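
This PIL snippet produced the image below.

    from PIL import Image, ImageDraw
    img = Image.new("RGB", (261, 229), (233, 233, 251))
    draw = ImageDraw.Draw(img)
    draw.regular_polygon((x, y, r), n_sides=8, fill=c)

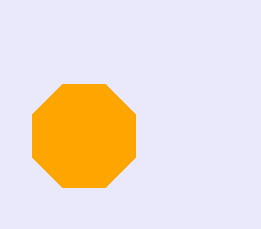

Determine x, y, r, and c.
x = 84; y = 136; r = 56; c = 'orange'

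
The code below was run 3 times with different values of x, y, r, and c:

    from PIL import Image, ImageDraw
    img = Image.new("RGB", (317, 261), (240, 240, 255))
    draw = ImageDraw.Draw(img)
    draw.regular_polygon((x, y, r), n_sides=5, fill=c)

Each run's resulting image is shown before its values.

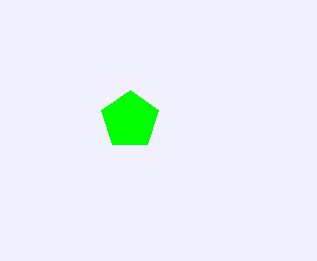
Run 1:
x = 130; y = 120; r = 30; c = 'lime'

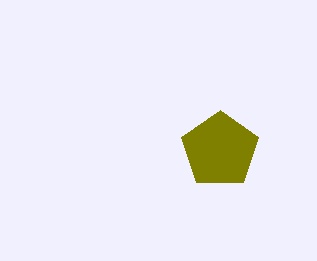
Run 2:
x = 220
y = 150
r = 40
c = 'olive'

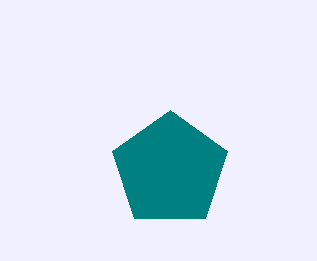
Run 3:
x = 170
y = 170
r = 60
c = 'teal'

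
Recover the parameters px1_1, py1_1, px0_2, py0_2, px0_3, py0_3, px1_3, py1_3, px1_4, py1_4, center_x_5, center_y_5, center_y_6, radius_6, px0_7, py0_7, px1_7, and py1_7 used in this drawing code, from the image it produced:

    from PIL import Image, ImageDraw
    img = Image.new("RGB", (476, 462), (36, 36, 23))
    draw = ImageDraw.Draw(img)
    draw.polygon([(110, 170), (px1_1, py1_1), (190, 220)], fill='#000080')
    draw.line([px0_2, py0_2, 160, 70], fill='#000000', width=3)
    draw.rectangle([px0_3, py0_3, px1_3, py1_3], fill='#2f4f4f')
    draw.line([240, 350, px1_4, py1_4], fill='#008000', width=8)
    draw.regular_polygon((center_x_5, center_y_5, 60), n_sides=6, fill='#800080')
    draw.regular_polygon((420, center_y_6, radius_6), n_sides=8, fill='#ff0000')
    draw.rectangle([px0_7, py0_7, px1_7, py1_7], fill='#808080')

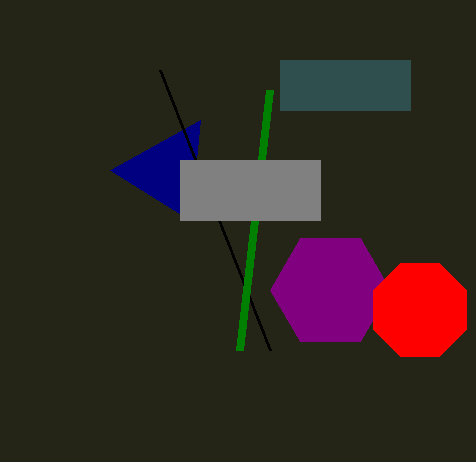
px1_1 = 200; py1_1 = 120; px0_2 = 270; py0_2 = 350; px0_3 = 280; py0_3 = 60; px1_3 = 410; py1_3 = 110; px1_4 = 270; py1_4 = 90; center_x_5 = 330; center_y_5 = 290; center_y_6 = 310; radius_6 = 50; px0_7 = 180; py0_7 = 160; px1_7 = 320; py1_7 = 220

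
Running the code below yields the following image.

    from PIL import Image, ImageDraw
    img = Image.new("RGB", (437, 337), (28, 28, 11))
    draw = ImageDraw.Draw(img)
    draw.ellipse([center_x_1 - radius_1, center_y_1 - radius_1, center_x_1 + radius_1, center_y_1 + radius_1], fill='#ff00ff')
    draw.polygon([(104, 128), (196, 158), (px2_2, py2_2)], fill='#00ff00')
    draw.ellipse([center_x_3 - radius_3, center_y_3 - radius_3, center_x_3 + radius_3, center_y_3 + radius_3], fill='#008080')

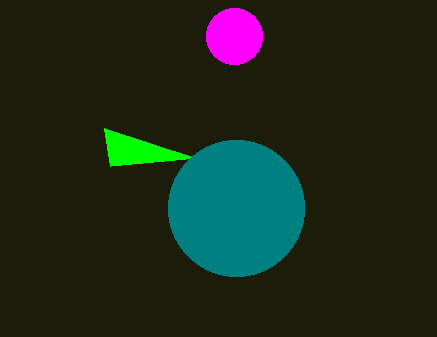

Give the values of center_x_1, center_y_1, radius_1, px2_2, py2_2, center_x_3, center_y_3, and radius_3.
center_x_1 = 234, center_y_1 = 36, radius_1 = 28, px2_2 = 110, py2_2 = 166, center_x_3 = 236, center_y_3 = 208, radius_3 = 68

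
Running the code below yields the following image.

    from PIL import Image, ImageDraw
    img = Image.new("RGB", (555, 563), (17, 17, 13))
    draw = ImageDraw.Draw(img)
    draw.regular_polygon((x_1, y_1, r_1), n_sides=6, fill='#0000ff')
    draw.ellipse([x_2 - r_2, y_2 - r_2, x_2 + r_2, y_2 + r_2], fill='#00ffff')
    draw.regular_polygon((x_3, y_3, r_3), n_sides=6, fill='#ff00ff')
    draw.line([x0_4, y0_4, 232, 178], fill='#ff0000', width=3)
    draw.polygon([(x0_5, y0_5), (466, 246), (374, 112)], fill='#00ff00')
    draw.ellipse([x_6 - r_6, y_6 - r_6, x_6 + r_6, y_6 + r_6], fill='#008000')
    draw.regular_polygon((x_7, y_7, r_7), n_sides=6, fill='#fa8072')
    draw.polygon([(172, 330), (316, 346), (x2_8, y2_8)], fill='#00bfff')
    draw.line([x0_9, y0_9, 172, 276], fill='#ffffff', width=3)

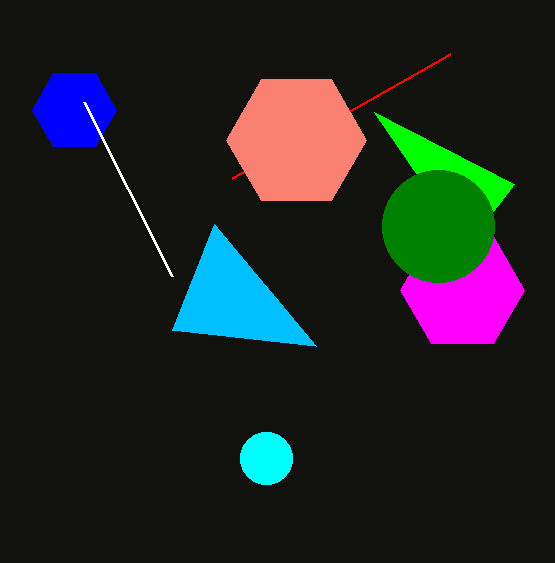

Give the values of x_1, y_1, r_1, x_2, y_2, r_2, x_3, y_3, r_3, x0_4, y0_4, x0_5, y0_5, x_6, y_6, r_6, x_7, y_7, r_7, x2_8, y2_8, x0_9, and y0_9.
x_1 = 74
y_1 = 110
r_1 = 42
x_2 = 266
y_2 = 458
r_2 = 26
x_3 = 462
y_3 = 290
r_3 = 62
x0_4 = 450
y0_4 = 54
x0_5 = 514
y0_5 = 184
x_6 = 438
y_6 = 226
r_6 = 56
x_7 = 296
y_7 = 140
r_7 = 70
x2_8 = 214
y2_8 = 224
x0_9 = 84
y0_9 = 102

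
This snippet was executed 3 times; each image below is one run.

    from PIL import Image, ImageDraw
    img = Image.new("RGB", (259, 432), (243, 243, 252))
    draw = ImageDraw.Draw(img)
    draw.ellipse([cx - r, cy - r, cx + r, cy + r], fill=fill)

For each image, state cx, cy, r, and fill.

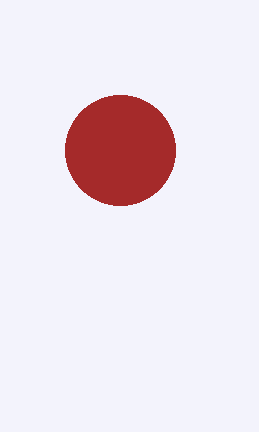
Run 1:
cx = 120, cy = 150, r = 55, fill = 'brown'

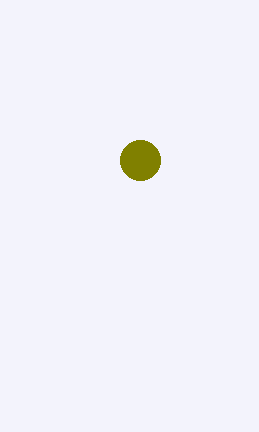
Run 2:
cx = 140
cy = 160
r = 20
fill = 'olive'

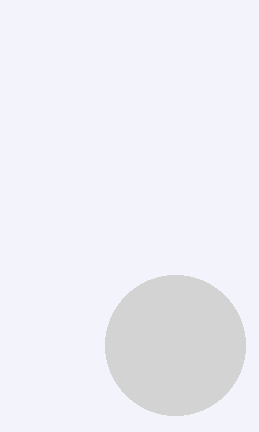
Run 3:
cx = 175, cy = 345, r = 70, fill = 'lightgray'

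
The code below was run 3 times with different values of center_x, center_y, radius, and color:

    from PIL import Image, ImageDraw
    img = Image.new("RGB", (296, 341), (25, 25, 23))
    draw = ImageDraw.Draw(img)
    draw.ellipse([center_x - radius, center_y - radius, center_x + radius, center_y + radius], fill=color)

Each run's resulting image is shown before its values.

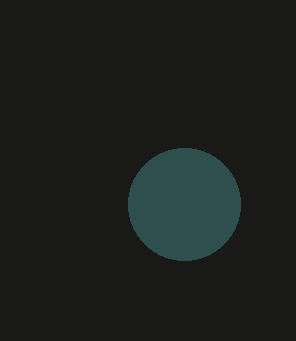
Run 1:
center_x = 184
center_y = 204
radius = 56
color = 'darkslategray'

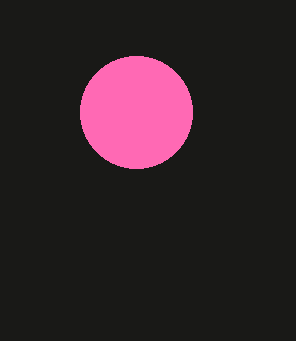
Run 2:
center_x = 136, center_y = 112, radius = 56, color = 'hotpink'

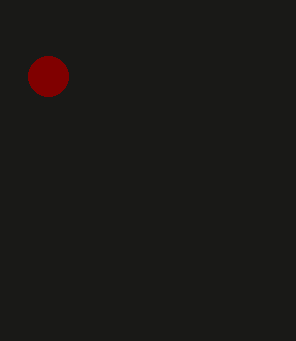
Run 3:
center_x = 48, center_y = 76, radius = 20, color = 'maroon'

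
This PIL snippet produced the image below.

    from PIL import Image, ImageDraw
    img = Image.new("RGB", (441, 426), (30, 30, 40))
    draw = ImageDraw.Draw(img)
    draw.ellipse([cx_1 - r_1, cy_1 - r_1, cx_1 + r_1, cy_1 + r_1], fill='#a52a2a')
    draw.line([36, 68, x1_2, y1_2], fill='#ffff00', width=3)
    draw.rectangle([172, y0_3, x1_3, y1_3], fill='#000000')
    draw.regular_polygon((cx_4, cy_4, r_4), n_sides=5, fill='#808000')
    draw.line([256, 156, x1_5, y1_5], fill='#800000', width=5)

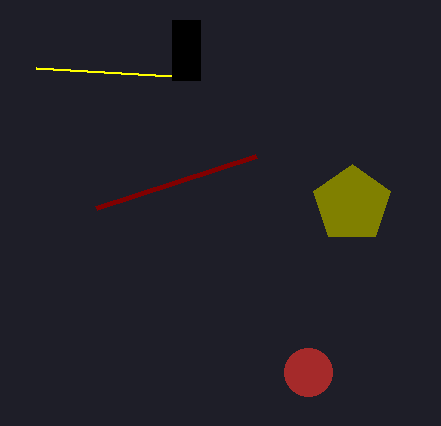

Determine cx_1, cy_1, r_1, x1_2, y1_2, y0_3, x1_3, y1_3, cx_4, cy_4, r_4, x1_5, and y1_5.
cx_1 = 308
cy_1 = 372
r_1 = 24
x1_2 = 172
y1_2 = 76
y0_3 = 20
x1_3 = 200
y1_3 = 80
cx_4 = 352
cy_4 = 204
r_4 = 40
x1_5 = 96
y1_5 = 208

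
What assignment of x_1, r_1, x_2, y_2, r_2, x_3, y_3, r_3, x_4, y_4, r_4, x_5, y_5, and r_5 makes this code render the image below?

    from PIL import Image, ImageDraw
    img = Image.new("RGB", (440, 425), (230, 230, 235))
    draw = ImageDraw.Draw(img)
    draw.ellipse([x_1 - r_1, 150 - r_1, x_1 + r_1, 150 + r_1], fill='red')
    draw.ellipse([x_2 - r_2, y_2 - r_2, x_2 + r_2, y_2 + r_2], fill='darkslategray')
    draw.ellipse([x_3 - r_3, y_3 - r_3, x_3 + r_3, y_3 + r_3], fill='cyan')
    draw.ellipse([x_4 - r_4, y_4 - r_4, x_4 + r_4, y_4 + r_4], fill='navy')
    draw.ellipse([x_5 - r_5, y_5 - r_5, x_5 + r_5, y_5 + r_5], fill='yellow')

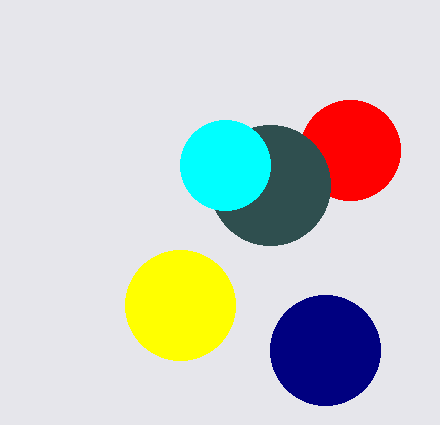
x_1 = 350
r_1 = 50
x_2 = 270
y_2 = 185
r_2 = 60
x_3 = 225
y_3 = 165
r_3 = 45
x_4 = 325
y_4 = 350
r_4 = 55
x_5 = 180
y_5 = 305
r_5 = 55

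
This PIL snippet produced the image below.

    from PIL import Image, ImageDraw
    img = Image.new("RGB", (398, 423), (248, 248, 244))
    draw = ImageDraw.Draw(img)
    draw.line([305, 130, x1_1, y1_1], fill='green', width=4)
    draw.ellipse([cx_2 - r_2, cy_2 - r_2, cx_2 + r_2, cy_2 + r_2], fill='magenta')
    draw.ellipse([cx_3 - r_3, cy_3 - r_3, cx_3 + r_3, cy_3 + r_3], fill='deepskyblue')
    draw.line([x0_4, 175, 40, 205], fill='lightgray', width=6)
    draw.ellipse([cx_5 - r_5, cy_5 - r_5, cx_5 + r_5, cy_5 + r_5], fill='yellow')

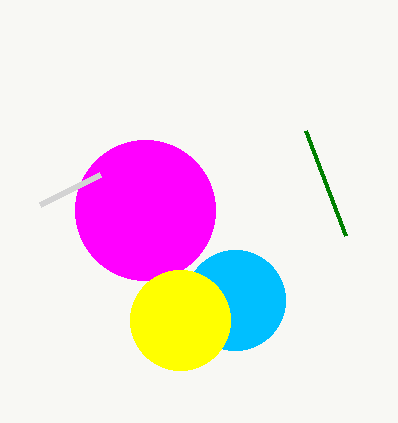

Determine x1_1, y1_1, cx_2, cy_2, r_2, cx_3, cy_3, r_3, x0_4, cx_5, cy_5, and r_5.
x1_1 = 345; y1_1 = 235; cx_2 = 145; cy_2 = 210; r_2 = 70; cx_3 = 235; cy_3 = 300; r_3 = 50; x0_4 = 100; cx_5 = 180; cy_5 = 320; r_5 = 50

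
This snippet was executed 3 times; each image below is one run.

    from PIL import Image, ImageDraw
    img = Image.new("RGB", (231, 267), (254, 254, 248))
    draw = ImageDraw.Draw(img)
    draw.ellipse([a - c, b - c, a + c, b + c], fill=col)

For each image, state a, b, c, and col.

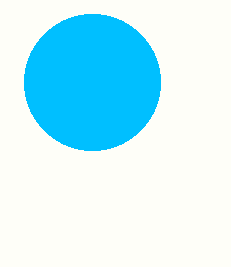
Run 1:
a = 92, b = 82, c = 68, col = 'deepskyblue'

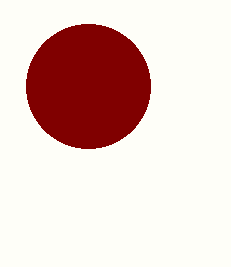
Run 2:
a = 88
b = 86
c = 62
col = 'maroon'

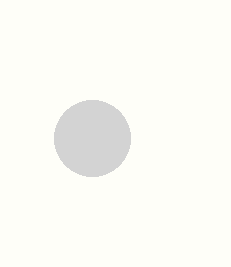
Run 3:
a = 92
b = 138
c = 38
col = 'lightgray'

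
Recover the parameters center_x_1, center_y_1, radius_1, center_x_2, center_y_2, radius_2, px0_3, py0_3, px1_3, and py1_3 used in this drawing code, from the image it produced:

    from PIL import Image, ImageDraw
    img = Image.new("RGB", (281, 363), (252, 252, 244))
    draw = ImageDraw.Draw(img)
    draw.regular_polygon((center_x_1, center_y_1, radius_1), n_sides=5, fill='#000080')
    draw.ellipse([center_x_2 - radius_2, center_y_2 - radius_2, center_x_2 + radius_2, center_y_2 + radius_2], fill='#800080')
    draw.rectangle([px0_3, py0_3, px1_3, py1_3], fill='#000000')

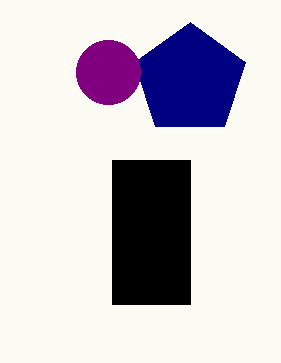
center_x_1 = 190
center_y_1 = 80
radius_1 = 58
center_x_2 = 108
center_y_2 = 72
radius_2 = 32
px0_3 = 112
py0_3 = 160
px1_3 = 190
py1_3 = 304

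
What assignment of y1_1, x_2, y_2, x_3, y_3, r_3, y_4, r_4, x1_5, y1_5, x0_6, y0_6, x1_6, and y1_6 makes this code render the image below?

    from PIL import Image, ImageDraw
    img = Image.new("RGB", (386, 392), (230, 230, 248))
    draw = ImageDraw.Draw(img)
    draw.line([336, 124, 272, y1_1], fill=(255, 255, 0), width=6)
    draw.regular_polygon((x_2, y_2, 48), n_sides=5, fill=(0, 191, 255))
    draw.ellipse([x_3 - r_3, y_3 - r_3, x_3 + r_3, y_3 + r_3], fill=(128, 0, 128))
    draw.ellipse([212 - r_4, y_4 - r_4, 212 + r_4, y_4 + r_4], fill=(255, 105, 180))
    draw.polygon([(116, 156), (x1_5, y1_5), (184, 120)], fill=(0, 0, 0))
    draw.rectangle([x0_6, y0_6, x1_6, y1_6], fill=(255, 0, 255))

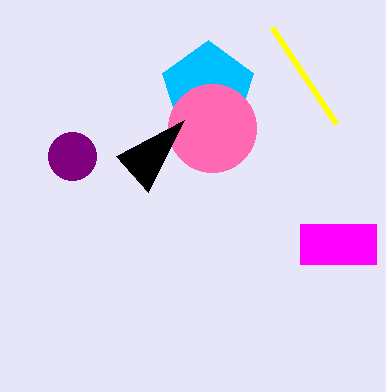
y1_1 = 28; x_2 = 208; y_2 = 88; x_3 = 72; y_3 = 156; r_3 = 24; y_4 = 128; r_4 = 44; x1_5 = 148; y1_5 = 192; x0_6 = 300; y0_6 = 224; x1_6 = 376; y1_6 = 264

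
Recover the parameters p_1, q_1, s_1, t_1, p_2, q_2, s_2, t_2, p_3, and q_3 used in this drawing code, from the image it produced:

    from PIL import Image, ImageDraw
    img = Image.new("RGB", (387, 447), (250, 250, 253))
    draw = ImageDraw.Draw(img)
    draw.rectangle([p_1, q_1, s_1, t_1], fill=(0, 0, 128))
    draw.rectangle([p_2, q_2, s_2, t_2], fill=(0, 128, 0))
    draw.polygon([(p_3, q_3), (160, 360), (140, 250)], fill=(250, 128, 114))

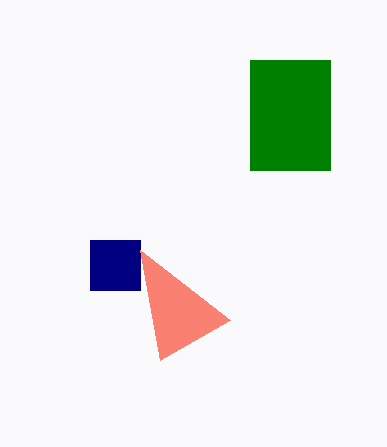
p_1 = 90
q_1 = 240
s_1 = 140
t_1 = 290
p_2 = 250
q_2 = 60
s_2 = 330
t_2 = 170
p_3 = 230
q_3 = 320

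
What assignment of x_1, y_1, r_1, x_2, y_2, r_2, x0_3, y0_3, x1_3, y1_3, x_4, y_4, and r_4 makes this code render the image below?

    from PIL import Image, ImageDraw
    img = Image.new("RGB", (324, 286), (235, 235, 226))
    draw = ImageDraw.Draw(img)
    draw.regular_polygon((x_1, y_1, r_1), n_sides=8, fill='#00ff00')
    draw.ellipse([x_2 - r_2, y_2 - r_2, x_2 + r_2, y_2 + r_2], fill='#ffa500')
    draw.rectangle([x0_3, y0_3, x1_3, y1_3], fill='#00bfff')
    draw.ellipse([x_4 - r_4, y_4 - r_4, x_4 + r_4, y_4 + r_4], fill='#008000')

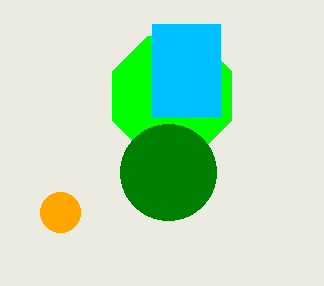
x_1 = 172, y_1 = 96, r_1 = 64, x_2 = 60, y_2 = 212, r_2 = 20, x0_3 = 152, y0_3 = 24, x1_3 = 220, y1_3 = 116, x_4 = 168, y_4 = 172, r_4 = 48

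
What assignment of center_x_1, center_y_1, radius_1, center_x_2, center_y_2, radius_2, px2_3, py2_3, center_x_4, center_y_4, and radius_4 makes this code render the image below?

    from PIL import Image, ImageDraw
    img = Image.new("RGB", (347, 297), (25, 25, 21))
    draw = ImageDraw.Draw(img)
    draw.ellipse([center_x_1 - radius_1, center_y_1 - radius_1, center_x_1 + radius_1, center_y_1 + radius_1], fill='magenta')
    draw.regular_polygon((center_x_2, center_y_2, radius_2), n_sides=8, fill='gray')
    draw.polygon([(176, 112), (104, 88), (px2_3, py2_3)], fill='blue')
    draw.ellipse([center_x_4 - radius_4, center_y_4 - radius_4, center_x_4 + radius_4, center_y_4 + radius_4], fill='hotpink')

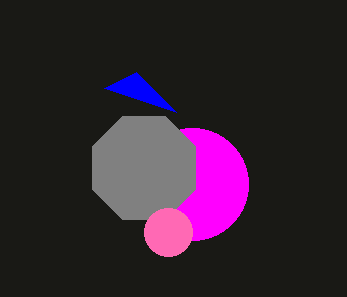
center_x_1 = 192; center_y_1 = 184; radius_1 = 56; center_x_2 = 144; center_y_2 = 168; radius_2 = 56; px2_3 = 136; py2_3 = 72; center_x_4 = 168; center_y_4 = 232; radius_4 = 24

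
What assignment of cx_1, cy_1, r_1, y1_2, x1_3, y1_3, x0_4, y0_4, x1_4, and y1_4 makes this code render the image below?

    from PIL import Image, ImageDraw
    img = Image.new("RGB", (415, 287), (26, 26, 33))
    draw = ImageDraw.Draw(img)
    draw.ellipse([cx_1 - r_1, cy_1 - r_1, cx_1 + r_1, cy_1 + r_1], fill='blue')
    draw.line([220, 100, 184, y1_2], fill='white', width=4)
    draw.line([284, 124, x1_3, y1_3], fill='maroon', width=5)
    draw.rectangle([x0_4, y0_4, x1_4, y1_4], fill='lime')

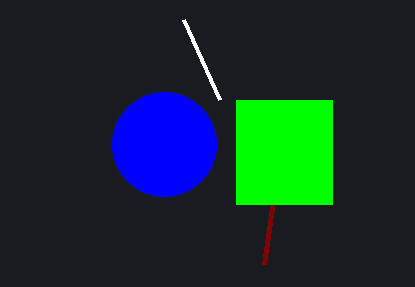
cx_1 = 164, cy_1 = 144, r_1 = 52, y1_2 = 20, x1_3 = 264, y1_3 = 264, x0_4 = 236, y0_4 = 100, x1_4 = 332, y1_4 = 204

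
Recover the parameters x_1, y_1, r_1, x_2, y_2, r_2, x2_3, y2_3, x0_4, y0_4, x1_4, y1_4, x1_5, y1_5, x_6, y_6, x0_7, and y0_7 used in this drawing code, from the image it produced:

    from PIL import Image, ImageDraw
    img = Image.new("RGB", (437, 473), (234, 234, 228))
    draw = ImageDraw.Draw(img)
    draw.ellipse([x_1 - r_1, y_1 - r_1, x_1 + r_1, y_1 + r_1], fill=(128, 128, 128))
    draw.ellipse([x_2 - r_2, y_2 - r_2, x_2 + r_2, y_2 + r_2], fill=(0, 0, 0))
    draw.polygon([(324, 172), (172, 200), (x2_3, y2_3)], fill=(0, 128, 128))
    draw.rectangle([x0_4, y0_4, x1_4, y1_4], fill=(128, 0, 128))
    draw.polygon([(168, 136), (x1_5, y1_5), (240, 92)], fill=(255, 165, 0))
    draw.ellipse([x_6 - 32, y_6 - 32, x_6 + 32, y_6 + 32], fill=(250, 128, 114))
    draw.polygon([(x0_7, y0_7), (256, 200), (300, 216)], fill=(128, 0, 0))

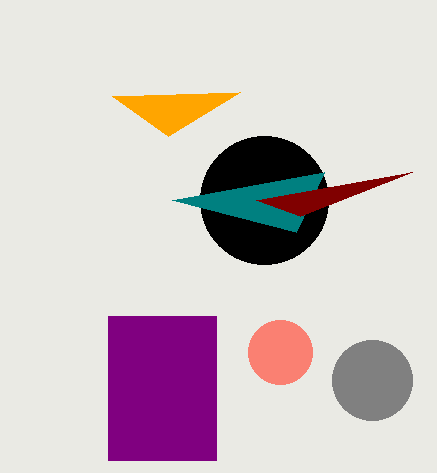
x_1 = 372
y_1 = 380
r_1 = 40
x_2 = 264
y_2 = 200
r_2 = 64
x2_3 = 296
y2_3 = 232
x0_4 = 108
y0_4 = 316
x1_4 = 216
y1_4 = 460
x1_5 = 112
y1_5 = 96
x_6 = 280
y_6 = 352
x0_7 = 412
y0_7 = 172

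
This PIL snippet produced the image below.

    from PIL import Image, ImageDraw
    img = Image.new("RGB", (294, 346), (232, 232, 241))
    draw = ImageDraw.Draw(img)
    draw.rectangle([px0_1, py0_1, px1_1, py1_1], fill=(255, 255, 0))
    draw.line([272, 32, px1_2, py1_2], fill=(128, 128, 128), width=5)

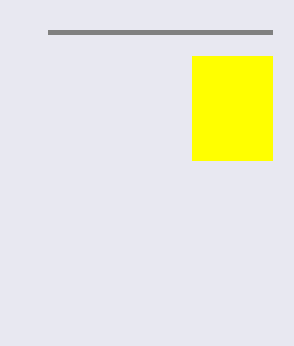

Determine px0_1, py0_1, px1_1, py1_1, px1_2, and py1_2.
px0_1 = 192
py0_1 = 56
px1_1 = 272
py1_1 = 160
px1_2 = 48
py1_2 = 32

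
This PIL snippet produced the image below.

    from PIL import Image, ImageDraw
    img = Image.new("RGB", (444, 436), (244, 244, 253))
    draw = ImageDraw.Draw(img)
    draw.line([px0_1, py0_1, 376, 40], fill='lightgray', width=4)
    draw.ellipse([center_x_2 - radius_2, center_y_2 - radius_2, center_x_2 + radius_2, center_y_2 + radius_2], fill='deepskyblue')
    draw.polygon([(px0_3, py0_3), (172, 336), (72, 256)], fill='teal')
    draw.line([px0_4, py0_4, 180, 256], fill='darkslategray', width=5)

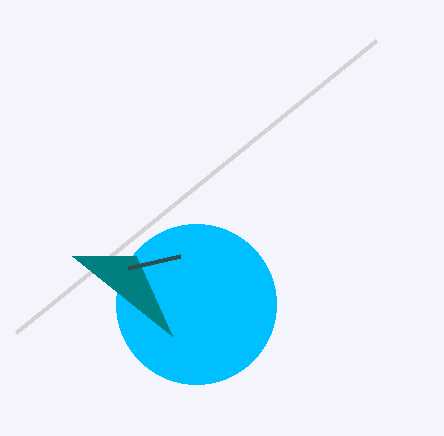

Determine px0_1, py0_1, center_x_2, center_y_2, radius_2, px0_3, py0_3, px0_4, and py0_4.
px0_1 = 16; py0_1 = 332; center_x_2 = 196; center_y_2 = 304; radius_2 = 80; px0_3 = 136; py0_3 = 256; px0_4 = 128; py0_4 = 268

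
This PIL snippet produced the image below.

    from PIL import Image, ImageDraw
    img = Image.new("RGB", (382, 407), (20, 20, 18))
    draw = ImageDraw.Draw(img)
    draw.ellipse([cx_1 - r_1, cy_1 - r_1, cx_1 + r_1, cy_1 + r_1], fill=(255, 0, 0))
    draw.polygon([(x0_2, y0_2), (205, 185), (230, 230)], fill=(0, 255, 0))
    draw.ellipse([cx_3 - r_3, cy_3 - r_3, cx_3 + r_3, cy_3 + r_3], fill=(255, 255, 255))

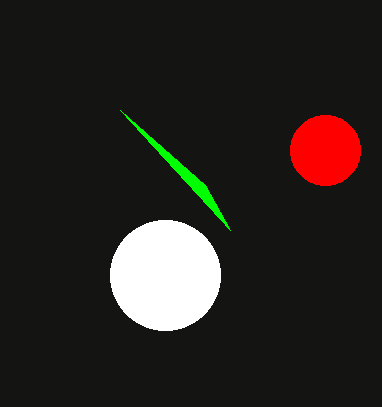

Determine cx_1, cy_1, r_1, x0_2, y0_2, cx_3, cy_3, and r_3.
cx_1 = 325
cy_1 = 150
r_1 = 35
x0_2 = 120
y0_2 = 110
cx_3 = 165
cy_3 = 275
r_3 = 55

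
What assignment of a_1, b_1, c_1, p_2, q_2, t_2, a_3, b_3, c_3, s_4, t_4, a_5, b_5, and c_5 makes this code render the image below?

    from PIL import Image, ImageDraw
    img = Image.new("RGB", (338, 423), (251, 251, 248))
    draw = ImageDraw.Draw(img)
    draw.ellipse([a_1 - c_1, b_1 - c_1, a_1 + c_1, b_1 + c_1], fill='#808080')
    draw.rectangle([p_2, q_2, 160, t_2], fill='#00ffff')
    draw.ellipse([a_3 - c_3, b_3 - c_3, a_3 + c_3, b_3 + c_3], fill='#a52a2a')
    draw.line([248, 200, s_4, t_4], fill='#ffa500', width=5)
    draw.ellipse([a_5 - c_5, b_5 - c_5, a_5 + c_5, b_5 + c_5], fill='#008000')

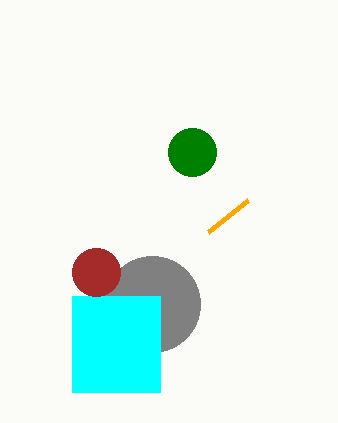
a_1 = 152
b_1 = 304
c_1 = 48
p_2 = 72
q_2 = 296
t_2 = 392
a_3 = 96
b_3 = 272
c_3 = 24
s_4 = 208
t_4 = 232
a_5 = 192
b_5 = 152
c_5 = 24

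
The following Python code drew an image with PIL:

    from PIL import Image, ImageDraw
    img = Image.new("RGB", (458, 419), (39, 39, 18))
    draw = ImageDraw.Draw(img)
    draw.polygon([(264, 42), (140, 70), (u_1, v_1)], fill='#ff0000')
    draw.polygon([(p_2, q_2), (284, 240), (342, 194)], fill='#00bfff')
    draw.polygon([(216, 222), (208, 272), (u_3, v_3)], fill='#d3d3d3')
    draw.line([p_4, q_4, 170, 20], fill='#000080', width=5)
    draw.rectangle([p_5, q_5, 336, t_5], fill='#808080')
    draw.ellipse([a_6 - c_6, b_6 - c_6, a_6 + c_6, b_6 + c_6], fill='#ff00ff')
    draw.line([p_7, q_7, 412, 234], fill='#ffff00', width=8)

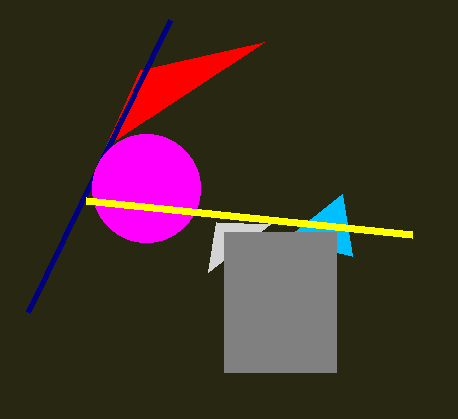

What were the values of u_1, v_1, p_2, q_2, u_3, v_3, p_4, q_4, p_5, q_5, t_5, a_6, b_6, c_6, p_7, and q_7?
u_1 = 106
v_1 = 146
p_2 = 352
q_2 = 256
u_3 = 270
v_3 = 224
p_4 = 28
q_4 = 312
p_5 = 224
q_5 = 232
t_5 = 372
a_6 = 146
b_6 = 188
c_6 = 54
p_7 = 86
q_7 = 200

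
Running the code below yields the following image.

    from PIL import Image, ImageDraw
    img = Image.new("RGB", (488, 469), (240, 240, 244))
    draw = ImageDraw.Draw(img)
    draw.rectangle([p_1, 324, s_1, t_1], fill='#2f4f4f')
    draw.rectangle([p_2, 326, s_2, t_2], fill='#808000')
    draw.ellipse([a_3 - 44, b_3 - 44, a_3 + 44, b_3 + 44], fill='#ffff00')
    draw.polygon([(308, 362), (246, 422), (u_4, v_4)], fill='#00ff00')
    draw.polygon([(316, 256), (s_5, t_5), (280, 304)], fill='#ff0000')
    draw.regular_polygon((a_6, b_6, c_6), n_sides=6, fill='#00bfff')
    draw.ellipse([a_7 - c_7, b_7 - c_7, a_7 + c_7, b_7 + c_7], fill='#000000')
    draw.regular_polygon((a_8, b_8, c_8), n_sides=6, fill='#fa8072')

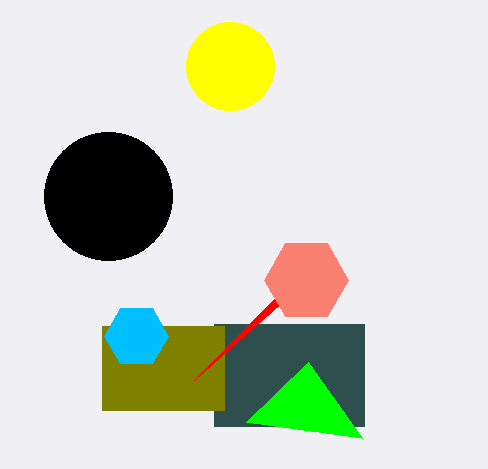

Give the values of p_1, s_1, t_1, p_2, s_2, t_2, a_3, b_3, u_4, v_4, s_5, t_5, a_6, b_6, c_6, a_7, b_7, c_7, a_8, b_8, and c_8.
p_1 = 214; s_1 = 364; t_1 = 426; p_2 = 102; s_2 = 224; t_2 = 410; a_3 = 230; b_3 = 66; u_4 = 362; v_4 = 438; s_5 = 194; t_5 = 380; a_6 = 136; b_6 = 336; c_6 = 32; a_7 = 108; b_7 = 196; c_7 = 64; a_8 = 306; b_8 = 280; c_8 = 42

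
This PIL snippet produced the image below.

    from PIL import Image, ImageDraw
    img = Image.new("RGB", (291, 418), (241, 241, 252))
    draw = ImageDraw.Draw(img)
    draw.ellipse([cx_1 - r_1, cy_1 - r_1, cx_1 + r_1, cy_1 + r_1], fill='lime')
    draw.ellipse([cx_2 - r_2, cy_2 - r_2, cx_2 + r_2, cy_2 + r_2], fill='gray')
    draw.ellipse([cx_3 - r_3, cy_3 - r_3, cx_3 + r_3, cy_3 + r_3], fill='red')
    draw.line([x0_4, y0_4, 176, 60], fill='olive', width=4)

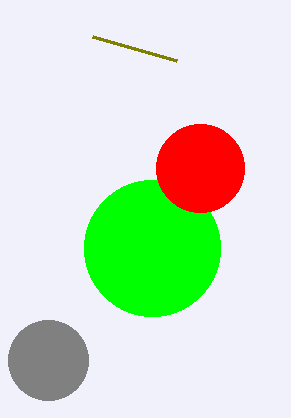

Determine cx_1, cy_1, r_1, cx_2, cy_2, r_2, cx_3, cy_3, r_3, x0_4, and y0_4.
cx_1 = 152; cy_1 = 248; r_1 = 68; cx_2 = 48; cy_2 = 360; r_2 = 40; cx_3 = 200; cy_3 = 168; r_3 = 44; x0_4 = 92; y0_4 = 36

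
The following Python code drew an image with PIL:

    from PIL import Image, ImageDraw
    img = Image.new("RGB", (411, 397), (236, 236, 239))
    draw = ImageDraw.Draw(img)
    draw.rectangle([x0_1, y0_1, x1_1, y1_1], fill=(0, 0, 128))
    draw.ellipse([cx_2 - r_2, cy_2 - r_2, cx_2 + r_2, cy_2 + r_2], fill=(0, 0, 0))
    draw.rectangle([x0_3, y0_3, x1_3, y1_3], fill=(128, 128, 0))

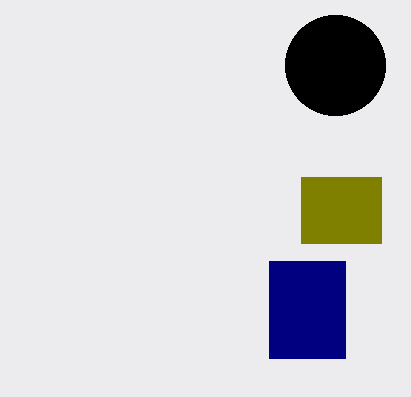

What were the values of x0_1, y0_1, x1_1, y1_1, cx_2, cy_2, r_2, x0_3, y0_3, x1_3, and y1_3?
x0_1 = 269; y0_1 = 261; x1_1 = 345; y1_1 = 358; cx_2 = 335; cy_2 = 65; r_2 = 50; x0_3 = 301; y0_3 = 177; x1_3 = 381; y1_3 = 243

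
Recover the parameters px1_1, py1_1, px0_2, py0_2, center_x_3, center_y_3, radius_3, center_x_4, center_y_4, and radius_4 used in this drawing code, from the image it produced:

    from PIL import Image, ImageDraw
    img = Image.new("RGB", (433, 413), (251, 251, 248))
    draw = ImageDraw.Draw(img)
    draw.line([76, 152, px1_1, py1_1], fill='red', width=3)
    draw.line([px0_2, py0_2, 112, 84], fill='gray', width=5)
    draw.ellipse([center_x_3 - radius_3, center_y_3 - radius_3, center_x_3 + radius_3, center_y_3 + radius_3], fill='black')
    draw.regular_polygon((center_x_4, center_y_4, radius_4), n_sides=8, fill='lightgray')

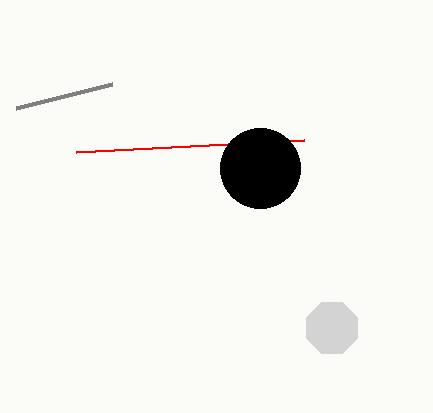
px1_1 = 304
py1_1 = 140
px0_2 = 16
py0_2 = 108
center_x_3 = 260
center_y_3 = 168
radius_3 = 40
center_x_4 = 332
center_y_4 = 328
radius_4 = 28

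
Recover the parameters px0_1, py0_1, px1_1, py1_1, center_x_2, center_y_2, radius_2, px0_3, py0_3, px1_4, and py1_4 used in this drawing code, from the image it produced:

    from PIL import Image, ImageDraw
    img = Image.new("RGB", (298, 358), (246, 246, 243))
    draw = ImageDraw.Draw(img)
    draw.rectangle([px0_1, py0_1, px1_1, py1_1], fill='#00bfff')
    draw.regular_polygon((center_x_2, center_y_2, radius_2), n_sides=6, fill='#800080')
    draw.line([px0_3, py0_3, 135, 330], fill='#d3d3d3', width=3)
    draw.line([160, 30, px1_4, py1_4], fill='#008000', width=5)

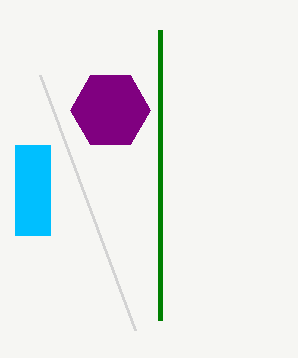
px0_1 = 15, py0_1 = 145, px1_1 = 50, py1_1 = 235, center_x_2 = 110, center_y_2 = 110, radius_2 = 40, px0_3 = 40, py0_3 = 75, px1_4 = 160, py1_4 = 320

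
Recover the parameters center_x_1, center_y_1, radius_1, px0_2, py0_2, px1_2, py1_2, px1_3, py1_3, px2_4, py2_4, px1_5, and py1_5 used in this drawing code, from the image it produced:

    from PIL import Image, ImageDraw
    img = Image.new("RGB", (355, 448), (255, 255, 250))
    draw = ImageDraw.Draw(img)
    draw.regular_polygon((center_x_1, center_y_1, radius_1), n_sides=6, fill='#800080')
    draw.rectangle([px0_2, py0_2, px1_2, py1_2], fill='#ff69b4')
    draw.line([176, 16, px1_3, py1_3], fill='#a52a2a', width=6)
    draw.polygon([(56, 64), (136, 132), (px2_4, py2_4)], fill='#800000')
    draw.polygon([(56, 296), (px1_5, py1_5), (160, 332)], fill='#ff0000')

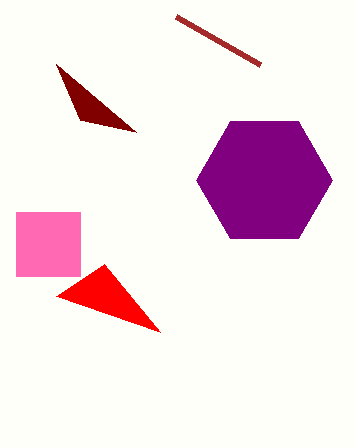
center_x_1 = 264, center_y_1 = 180, radius_1 = 68, px0_2 = 16, py0_2 = 212, px1_2 = 80, py1_2 = 276, px1_3 = 260, py1_3 = 64, px2_4 = 80, py2_4 = 120, px1_5 = 104, py1_5 = 264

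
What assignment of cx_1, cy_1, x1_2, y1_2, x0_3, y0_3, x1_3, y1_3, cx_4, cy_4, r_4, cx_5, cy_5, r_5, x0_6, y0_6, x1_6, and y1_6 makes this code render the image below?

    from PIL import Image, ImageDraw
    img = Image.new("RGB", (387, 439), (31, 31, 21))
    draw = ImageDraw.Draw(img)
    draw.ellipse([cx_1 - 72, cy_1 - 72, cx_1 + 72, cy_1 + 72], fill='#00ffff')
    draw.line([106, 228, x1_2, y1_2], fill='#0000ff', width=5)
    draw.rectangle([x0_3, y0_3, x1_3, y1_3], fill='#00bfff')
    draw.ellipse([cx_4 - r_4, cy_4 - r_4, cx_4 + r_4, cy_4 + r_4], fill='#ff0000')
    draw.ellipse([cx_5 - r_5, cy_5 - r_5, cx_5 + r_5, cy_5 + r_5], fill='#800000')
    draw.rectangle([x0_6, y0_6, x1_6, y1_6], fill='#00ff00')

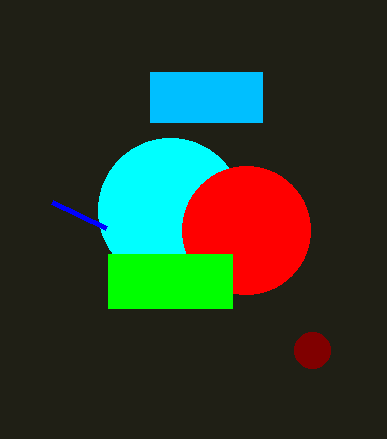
cx_1 = 170, cy_1 = 210, x1_2 = 52, y1_2 = 202, x0_3 = 150, y0_3 = 72, x1_3 = 262, y1_3 = 122, cx_4 = 246, cy_4 = 230, r_4 = 64, cx_5 = 312, cy_5 = 350, r_5 = 18, x0_6 = 108, y0_6 = 254, x1_6 = 232, y1_6 = 308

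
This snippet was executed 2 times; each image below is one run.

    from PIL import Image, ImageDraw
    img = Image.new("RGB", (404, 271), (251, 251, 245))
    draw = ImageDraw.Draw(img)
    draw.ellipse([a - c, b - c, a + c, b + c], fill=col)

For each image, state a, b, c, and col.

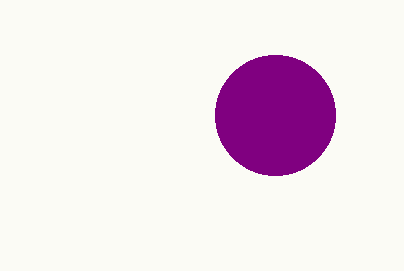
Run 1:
a = 275, b = 115, c = 60, col = 'purple'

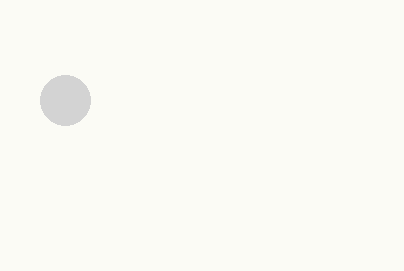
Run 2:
a = 65; b = 100; c = 25; col = 'lightgray'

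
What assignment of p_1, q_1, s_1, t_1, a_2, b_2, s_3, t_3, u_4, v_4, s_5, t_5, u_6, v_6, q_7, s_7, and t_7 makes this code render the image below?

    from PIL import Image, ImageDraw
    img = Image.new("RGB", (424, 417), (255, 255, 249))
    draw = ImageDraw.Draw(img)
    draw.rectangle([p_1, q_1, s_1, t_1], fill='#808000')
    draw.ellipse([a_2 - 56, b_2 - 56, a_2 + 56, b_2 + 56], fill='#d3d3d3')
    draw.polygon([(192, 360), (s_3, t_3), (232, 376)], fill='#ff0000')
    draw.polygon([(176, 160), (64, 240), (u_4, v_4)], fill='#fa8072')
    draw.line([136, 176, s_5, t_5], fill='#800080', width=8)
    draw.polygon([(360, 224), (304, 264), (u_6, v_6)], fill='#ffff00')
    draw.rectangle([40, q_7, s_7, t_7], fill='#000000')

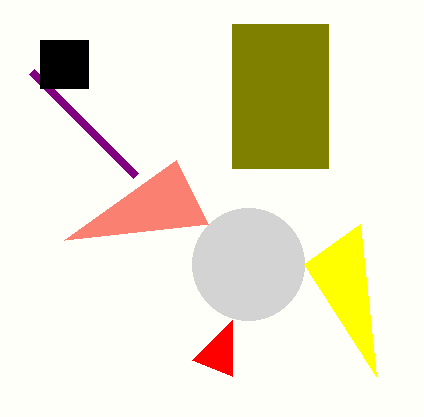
p_1 = 232; q_1 = 24; s_1 = 328; t_1 = 168; a_2 = 248; b_2 = 264; s_3 = 232; t_3 = 320; u_4 = 208; v_4 = 224; s_5 = 32; t_5 = 72; u_6 = 376; v_6 = 376; q_7 = 40; s_7 = 88; t_7 = 88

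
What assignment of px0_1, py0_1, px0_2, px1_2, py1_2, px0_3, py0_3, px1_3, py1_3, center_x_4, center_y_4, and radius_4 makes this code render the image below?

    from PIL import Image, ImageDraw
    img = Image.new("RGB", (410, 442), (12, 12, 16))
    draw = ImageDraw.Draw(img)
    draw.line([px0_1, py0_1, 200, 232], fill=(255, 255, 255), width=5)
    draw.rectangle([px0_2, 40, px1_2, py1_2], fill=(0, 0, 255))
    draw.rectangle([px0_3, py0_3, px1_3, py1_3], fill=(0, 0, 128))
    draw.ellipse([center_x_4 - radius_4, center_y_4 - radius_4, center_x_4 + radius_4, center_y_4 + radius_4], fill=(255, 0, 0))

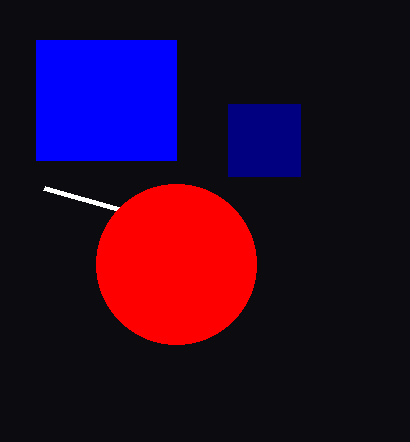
px0_1 = 44, py0_1 = 188, px0_2 = 36, px1_2 = 176, py1_2 = 160, px0_3 = 228, py0_3 = 104, px1_3 = 300, py1_3 = 176, center_x_4 = 176, center_y_4 = 264, radius_4 = 80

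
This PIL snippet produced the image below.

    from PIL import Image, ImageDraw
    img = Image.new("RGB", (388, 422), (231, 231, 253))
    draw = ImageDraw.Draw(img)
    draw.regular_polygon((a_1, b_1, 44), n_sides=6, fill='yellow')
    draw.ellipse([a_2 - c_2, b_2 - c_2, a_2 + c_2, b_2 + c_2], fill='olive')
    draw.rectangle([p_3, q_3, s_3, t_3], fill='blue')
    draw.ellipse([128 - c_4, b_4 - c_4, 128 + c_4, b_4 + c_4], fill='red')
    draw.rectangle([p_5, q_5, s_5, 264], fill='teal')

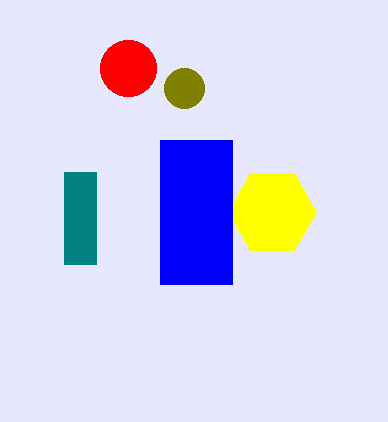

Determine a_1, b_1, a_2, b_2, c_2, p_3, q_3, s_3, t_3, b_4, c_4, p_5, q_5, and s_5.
a_1 = 272, b_1 = 212, a_2 = 184, b_2 = 88, c_2 = 20, p_3 = 160, q_3 = 140, s_3 = 232, t_3 = 284, b_4 = 68, c_4 = 28, p_5 = 64, q_5 = 172, s_5 = 96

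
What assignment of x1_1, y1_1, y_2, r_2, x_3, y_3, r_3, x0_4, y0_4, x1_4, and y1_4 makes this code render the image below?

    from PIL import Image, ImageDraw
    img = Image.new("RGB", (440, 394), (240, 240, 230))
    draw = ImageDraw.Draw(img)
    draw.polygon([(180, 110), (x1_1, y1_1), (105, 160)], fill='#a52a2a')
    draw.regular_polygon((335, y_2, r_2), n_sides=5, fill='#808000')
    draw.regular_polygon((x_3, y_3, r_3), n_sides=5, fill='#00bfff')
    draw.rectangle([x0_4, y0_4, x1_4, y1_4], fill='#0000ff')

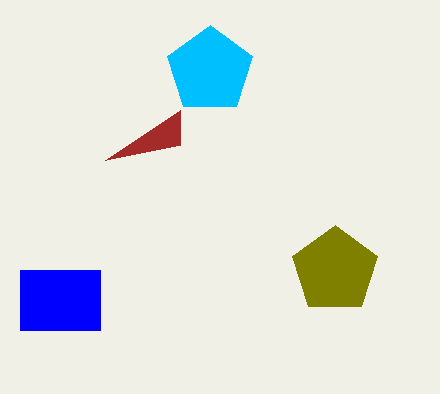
x1_1 = 180; y1_1 = 145; y_2 = 270; r_2 = 45; x_3 = 210; y_3 = 70; r_3 = 45; x0_4 = 20; y0_4 = 270; x1_4 = 100; y1_4 = 330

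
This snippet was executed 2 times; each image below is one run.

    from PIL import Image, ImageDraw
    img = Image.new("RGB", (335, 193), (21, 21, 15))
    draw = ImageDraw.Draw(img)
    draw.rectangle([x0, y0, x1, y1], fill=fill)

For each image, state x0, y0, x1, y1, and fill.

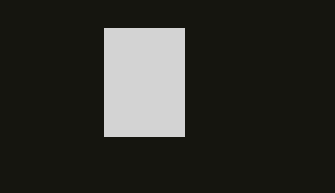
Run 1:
x0 = 104; y0 = 28; x1 = 184; y1 = 136; fill = 'lightgray'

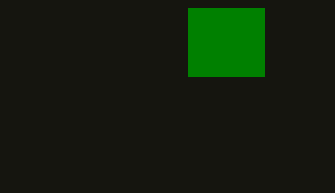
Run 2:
x0 = 188
y0 = 8
x1 = 264
y1 = 76
fill = 'green'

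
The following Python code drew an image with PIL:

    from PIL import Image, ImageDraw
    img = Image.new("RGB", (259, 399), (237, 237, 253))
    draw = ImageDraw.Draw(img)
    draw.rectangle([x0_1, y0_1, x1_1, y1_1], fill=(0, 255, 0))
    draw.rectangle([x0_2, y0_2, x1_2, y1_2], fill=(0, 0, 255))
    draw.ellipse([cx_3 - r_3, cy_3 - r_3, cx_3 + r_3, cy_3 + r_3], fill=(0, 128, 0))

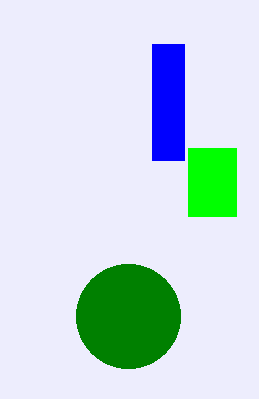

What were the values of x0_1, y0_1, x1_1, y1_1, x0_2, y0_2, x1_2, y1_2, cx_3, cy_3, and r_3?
x0_1 = 188; y0_1 = 148; x1_1 = 236; y1_1 = 216; x0_2 = 152; y0_2 = 44; x1_2 = 184; y1_2 = 160; cx_3 = 128; cy_3 = 316; r_3 = 52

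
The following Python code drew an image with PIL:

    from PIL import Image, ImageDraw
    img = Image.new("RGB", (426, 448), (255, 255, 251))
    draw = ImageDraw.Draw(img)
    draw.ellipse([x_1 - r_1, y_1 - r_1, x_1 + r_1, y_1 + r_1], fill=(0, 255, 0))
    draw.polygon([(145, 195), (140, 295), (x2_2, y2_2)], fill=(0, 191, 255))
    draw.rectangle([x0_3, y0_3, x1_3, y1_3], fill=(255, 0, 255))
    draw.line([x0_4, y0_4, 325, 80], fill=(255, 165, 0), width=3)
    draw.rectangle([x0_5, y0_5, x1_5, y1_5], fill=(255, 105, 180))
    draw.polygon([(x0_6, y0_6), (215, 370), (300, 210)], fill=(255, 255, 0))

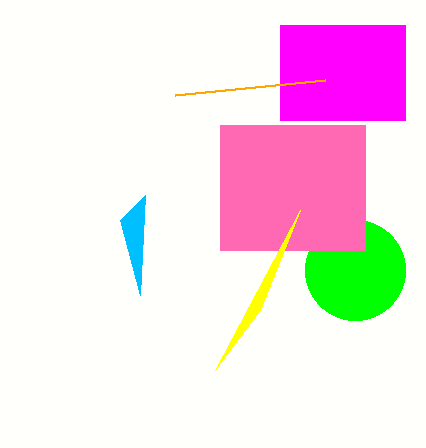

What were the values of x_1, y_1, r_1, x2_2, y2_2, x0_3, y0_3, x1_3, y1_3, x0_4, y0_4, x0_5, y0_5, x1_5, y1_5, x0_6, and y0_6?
x_1 = 355
y_1 = 270
r_1 = 50
x2_2 = 120
y2_2 = 220
x0_3 = 280
y0_3 = 25
x1_3 = 405
y1_3 = 120
x0_4 = 175
y0_4 = 95
x0_5 = 220
y0_5 = 125
x1_5 = 365
y1_5 = 250
x0_6 = 260
y0_6 = 310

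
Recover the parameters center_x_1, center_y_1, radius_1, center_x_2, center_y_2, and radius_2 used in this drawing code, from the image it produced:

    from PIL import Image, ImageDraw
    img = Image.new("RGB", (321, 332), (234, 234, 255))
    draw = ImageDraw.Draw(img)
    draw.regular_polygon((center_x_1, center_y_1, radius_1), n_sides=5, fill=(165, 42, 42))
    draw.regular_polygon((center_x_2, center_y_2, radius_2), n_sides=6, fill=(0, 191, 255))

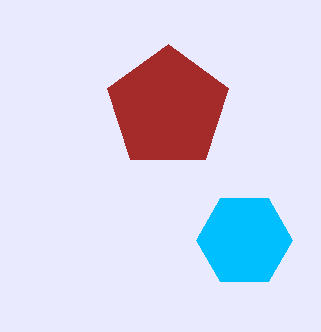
center_x_1 = 168
center_y_1 = 108
radius_1 = 64
center_x_2 = 244
center_y_2 = 240
radius_2 = 48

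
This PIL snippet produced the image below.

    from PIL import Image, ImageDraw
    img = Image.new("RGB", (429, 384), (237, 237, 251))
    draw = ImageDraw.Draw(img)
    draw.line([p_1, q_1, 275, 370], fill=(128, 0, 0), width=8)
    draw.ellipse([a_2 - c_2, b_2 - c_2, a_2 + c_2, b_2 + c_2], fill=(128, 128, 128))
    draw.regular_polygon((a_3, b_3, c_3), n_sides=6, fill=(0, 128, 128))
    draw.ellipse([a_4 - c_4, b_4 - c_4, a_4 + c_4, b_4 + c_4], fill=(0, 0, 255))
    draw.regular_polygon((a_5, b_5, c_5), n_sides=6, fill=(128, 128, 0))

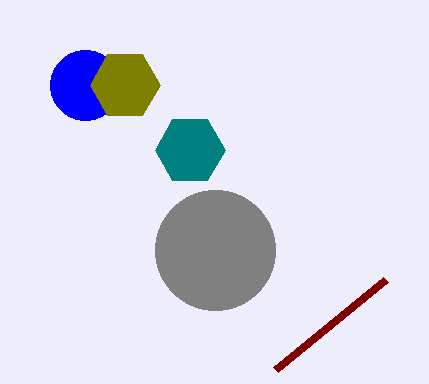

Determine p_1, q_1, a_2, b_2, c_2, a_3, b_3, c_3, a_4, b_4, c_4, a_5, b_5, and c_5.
p_1 = 385, q_1 = 280, a_2 = 215, b_2 = 250, c_2 = 60, a_3 = 190, b_3 = 150, c_3 = 35, a_4 = 85, b_4 = 85, c_4 = 35, a_5 = 125, b_5 = 85, c_5 = 35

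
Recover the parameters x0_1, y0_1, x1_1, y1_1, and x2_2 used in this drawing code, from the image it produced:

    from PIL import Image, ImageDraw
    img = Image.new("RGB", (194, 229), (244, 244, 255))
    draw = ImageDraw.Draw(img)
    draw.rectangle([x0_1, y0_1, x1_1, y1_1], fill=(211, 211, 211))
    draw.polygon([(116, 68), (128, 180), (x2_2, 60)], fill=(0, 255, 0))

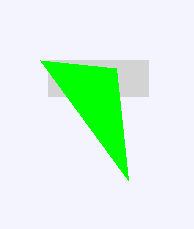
x0_1 = 48
y0_1 = 60
x1_1 = 148
y1_1 = 96
x2_2 = 40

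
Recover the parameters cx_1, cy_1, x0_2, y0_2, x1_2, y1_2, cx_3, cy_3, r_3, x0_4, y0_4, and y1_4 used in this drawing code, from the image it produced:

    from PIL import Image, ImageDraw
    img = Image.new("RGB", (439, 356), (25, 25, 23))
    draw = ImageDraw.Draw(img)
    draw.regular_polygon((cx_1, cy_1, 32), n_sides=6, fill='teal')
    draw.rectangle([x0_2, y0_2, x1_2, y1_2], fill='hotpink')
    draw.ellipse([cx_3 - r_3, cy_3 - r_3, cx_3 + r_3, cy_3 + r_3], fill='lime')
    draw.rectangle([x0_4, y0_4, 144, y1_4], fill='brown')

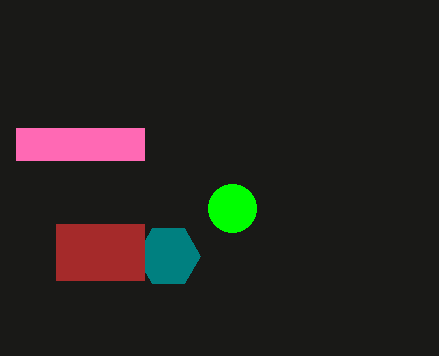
cx_1 = 168
cy_1 = 256
x0_2 = 16
y0_2 = 128
x1_2 = 144
y1_2 = 160
cx_3 = 232
cy_3 = 208
r_3 = 24
x0_4 = 56
y0_4 = 224
y1_4 = 280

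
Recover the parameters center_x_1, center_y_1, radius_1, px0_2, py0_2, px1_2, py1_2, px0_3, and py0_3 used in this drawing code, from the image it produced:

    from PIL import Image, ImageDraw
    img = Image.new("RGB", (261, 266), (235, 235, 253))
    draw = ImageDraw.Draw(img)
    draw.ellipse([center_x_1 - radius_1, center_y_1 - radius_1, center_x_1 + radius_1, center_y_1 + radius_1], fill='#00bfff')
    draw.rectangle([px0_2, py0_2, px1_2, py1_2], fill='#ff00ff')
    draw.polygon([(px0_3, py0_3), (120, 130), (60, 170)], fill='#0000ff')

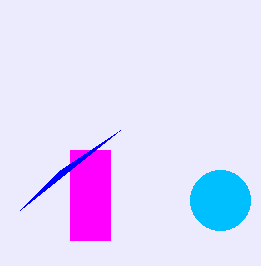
center_x_1 = 220; center_y_1 = 200; radius_1 = 30; px0_2 = 70; py0_2 = 150; px1_2 = 110; py1_2 = 240; px0_3 = 20; py0_3 = 210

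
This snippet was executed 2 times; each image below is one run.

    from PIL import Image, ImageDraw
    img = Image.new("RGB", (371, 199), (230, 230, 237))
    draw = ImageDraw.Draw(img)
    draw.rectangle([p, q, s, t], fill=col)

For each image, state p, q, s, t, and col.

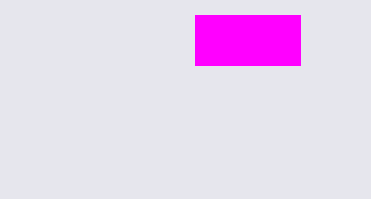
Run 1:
p = 195, q = 15, s = 300, t = 65, col = 'magenta'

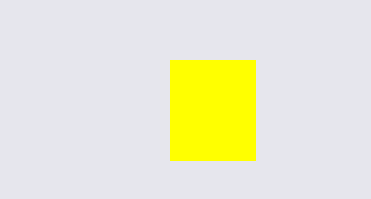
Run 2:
p = 170; q = 60; s = 255; t = 160; col = 'yellow'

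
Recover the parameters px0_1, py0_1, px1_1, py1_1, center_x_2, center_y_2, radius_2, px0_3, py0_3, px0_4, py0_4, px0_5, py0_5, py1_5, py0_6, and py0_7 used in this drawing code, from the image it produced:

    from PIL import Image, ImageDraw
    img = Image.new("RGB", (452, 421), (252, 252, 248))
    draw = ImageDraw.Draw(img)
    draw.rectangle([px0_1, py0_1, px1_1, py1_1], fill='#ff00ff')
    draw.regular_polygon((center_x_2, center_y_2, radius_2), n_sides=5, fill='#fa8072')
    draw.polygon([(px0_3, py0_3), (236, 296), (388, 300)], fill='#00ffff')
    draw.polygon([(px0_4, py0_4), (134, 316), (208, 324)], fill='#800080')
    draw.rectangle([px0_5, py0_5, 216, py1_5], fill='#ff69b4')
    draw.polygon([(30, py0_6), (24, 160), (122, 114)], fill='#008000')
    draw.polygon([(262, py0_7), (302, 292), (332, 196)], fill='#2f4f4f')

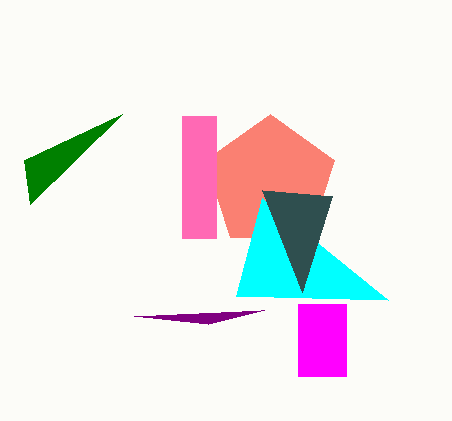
px0_1 = 298
py0_1 = 304
px1_1 = 346
py1_1 = 376
center_x_2 = 270
center_y_2 = 182
radius_2 = 68
px0_3 = 262
py0_3 = 198
px0_4 = 264
py0_4 = 310
px0_5 = 182
py0_5 = 116
py1_5 = 238
py0_6 = 204
py0_7 = 190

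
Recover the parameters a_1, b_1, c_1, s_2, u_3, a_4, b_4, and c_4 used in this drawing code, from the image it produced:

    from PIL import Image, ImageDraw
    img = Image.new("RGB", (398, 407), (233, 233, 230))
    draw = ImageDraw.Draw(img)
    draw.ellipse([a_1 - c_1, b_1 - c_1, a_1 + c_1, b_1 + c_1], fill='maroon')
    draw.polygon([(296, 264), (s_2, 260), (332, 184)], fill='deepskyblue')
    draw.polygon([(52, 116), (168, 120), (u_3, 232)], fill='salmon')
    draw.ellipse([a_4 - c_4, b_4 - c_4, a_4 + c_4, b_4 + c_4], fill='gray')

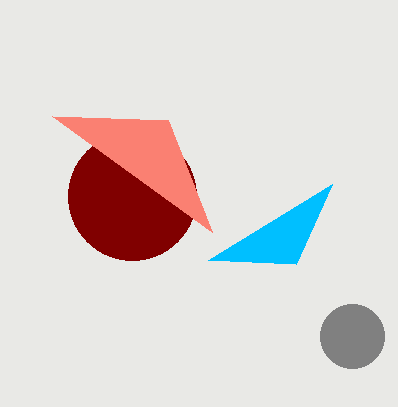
a_1 = 132; b_1 = 196; c_1 = 64; s_2 = 208; u_3 = 212; a_4 = 352; b_4 = 336; c_4 = 32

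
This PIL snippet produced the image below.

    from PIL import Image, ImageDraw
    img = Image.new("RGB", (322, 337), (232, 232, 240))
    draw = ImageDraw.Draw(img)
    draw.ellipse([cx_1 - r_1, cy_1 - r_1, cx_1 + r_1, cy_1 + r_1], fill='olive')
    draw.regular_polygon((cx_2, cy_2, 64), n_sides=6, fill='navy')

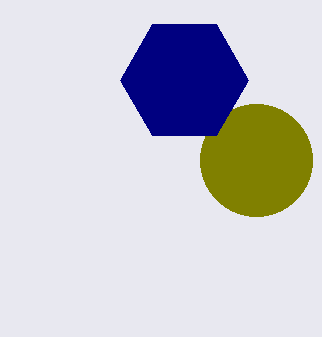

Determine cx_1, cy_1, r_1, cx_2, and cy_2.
cx_1 = 256, cy_1 = 160, r_1 = 56, cx_2 = 184, cy_2 = 80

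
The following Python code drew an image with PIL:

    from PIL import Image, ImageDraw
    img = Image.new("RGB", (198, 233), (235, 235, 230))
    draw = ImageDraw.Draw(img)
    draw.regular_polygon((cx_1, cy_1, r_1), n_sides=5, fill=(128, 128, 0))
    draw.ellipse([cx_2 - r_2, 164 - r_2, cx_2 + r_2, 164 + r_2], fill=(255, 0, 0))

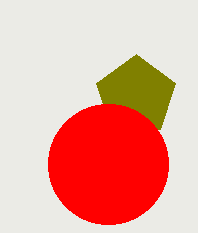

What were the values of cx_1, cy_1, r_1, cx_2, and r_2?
cx_1 = 136; cy_1 = 96; r_1 = 42; cx_2 = 108; r_2 = 60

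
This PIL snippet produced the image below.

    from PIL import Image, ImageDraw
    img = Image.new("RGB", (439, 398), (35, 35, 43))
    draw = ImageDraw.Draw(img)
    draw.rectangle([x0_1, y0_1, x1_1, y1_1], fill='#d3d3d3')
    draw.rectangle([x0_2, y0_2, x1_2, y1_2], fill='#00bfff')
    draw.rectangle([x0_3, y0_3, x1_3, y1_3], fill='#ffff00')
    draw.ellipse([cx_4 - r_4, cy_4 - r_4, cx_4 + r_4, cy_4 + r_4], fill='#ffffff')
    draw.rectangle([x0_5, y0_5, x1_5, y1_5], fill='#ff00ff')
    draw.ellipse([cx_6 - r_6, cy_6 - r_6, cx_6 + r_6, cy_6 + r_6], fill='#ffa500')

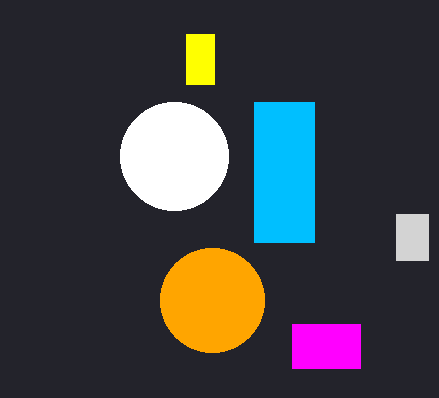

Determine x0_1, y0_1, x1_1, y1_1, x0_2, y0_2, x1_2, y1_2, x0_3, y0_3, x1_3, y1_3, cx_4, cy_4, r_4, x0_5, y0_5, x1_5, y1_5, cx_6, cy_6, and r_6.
x0_1 = 396
y0_1 = 214
x1_1 = 428
y1_1 = 260
x0_2 = 254
y0_2 = 102
x1_2 = 314
y1_2 = 242
x0_3 = 186
y0_3 = 34
x1_3 = 214
y1_3 = 84
cx_4 = 174
cy_4 = 156
r_4 = 54
x0_5 = 292
y0_5 = 324
x1_5 = 360
y1_5 = 368
cx_6 = 212
cy_6 = 300
r_6 = 52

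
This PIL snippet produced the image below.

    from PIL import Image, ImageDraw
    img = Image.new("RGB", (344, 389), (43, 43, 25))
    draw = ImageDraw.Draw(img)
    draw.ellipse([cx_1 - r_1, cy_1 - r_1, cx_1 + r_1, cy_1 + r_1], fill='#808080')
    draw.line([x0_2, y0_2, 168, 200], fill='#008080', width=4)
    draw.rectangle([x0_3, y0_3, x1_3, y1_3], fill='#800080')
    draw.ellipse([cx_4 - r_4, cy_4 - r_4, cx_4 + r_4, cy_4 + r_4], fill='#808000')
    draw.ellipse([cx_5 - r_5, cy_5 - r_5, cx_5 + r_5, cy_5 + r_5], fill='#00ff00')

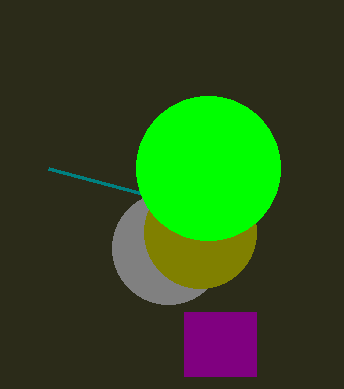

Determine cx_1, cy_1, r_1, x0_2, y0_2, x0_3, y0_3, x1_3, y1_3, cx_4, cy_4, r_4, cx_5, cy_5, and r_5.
cx_1 = 168; cy_1 = 248; r_1 = 56; x0_2 = 48; y0_2 = 168; x0_3 = 184; y0_3 = 312; x1_3 = 256; y1_3 = 376; cx_4 = 200; cy_4 = 232; r_4 = 56; cx_5 = 208; cy_5 = 168; r_5 = 72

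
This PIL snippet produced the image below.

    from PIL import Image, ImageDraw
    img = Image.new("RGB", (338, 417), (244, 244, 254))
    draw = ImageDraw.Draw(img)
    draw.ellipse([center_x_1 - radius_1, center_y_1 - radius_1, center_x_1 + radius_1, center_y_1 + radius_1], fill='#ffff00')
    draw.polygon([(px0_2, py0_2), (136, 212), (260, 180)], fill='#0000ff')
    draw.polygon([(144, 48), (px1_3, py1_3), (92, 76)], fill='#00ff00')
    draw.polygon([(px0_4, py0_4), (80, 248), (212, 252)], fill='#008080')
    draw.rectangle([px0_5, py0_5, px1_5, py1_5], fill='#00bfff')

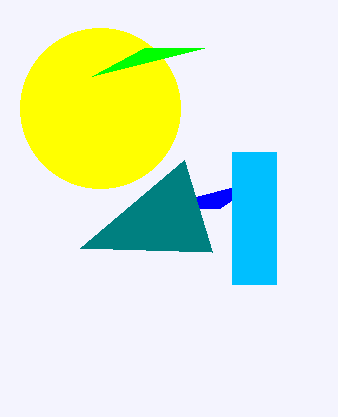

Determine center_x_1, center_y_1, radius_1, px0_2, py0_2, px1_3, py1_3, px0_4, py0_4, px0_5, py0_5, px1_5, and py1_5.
center_x_1 = 100; center_y_1 = 108; radius_1 = 80; px0_2 = 220; py0_2 = 208; px1_3 = 204; py1_3 = 48; px0_4 = 184; py0_4 = 160; px0_5 = 232; py0_5 = 152; px1_5 = 276; py1_5 = 284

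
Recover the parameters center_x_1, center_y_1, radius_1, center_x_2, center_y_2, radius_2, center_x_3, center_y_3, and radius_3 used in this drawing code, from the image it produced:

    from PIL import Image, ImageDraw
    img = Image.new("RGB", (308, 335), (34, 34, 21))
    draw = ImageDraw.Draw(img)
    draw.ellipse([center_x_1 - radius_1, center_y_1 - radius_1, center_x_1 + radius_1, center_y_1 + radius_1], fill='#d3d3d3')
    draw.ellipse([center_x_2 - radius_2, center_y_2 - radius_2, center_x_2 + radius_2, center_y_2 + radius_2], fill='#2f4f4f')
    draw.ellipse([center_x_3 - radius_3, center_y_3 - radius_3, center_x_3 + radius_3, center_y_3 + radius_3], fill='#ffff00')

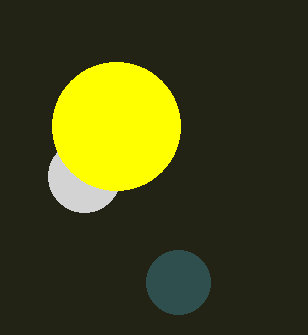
center_x_1 = 84; center_y_1 = 176; radius_1 = 36; center_x_2 = 178; center_y_2 = 282; radius_2 = 32; center_x_3 = 116; center_y_3 = 126; radius_3 = 64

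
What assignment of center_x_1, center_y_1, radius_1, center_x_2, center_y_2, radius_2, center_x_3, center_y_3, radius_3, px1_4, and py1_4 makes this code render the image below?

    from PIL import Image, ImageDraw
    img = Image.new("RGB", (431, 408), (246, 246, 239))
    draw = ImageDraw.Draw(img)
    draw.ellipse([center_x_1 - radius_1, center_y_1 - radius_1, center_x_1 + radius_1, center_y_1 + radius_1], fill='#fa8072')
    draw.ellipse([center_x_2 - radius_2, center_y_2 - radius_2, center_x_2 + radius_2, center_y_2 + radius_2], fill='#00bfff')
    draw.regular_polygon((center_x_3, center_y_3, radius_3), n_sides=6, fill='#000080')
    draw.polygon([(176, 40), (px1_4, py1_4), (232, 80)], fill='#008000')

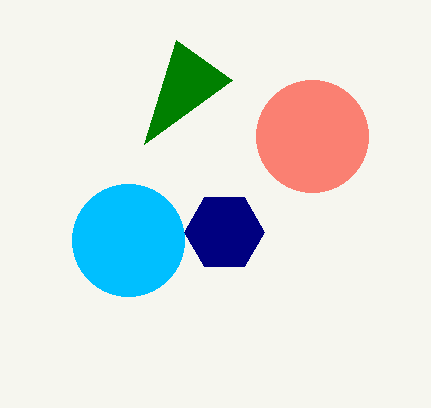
center_x_1 = 312, center_y_1 = 136, radius_1 = 56, center_x_2 = 128, center_y_2 = 240, radius_2 = 56, center_x_3 = 224, center_y_3 = 232, radius_3 = 40, px1_4 = 144, py1_4 = 144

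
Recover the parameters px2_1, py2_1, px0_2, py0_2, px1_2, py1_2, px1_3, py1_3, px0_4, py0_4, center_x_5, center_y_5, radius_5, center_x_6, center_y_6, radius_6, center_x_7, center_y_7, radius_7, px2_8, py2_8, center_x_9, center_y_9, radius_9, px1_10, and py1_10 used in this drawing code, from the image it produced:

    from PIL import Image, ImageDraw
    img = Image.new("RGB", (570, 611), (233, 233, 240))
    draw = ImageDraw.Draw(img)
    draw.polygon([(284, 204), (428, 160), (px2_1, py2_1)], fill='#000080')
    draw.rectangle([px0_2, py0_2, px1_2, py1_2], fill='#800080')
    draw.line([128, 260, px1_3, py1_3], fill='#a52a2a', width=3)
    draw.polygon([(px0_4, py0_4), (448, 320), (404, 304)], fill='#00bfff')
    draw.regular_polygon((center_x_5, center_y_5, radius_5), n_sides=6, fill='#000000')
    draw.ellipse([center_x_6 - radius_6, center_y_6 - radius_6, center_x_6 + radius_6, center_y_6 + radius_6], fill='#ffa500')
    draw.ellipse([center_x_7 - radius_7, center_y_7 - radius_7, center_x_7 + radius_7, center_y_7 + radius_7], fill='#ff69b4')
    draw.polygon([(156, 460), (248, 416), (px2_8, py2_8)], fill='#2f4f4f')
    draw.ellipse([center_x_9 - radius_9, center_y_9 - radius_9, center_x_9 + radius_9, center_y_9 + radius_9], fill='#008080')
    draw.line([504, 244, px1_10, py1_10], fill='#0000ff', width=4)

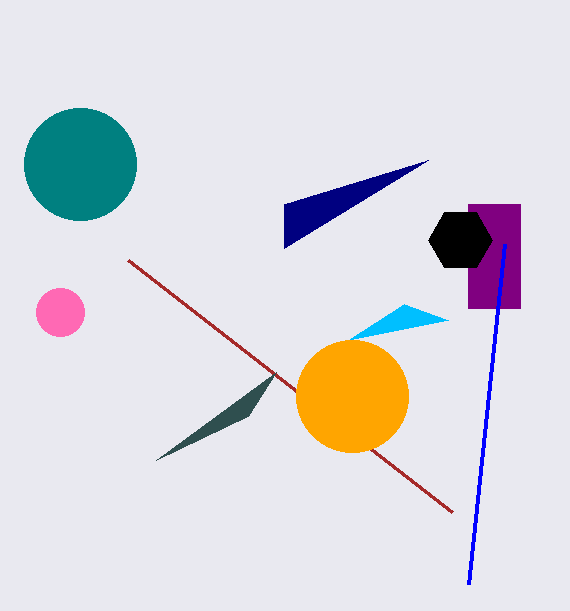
px2_1 = 284, py2_1 = 248, px0_2 = 468, py0_2 = 204, px1_2 = 520, py1_2 = 308, px1_3 = 452, py1_3 = 512, px0_4 = 348, py0_4 = 340, center_x_5 = 460, center_y_5 = 240, radius_5 = 32, center_x_6 = 352, center_y_6 = 396, radius_6 = 56, center_x_7 = 60, center_y_7 = 312, radius_7 = 24, px2_8 = 276, py2_8 = 372, center_x_9 = 80, center_y_9 = 164, radius_9 = 56, px1_10 = 468, py1_10 = 584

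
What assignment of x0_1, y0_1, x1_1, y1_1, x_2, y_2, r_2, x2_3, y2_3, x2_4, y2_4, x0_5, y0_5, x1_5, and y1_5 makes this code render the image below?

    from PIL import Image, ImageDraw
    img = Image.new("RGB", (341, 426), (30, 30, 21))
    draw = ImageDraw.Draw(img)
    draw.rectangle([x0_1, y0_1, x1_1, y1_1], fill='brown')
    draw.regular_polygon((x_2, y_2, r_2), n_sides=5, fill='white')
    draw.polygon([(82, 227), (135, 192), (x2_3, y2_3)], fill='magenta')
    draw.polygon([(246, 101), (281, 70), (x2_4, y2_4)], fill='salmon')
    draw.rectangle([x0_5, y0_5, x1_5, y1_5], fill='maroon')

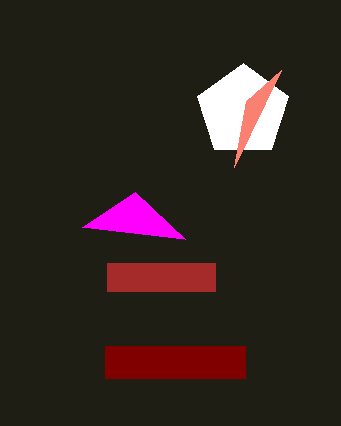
x0_1 = 107
y0_1 = 263
x1_1 = 215
y1_1 = 291
x_2 = 243
y_2 = 111
r_2 = 48
x2_3 = 185
y2_3 = 239
x2_4 = 234
y2_4 = 167
x0_5 = 105
y0_5 = 346
x1_5 = 245
y1_5 = 378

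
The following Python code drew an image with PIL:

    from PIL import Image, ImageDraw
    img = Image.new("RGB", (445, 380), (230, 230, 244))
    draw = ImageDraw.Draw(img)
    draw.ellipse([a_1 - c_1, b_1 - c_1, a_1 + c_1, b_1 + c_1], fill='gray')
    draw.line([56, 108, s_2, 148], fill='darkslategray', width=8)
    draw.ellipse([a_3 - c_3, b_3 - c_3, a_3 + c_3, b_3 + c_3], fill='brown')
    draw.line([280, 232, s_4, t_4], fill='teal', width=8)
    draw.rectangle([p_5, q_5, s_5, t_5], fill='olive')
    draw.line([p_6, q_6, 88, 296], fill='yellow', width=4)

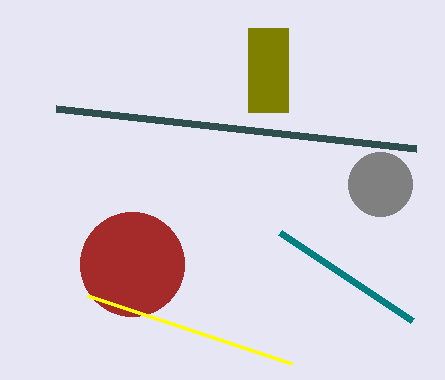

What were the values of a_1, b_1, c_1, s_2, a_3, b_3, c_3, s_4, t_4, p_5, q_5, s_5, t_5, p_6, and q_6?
a_1 = 380; b_1 = 184; c_1 = 32; s_2 = 416; a_3 = 132; b_3 = 264; c_3 = 52; s_4 = 412; t_4 = 320; p_5 = 248; q_5 = 28; s_5 = 288; t_5 = 112; p_6 = 292; q_6 = 364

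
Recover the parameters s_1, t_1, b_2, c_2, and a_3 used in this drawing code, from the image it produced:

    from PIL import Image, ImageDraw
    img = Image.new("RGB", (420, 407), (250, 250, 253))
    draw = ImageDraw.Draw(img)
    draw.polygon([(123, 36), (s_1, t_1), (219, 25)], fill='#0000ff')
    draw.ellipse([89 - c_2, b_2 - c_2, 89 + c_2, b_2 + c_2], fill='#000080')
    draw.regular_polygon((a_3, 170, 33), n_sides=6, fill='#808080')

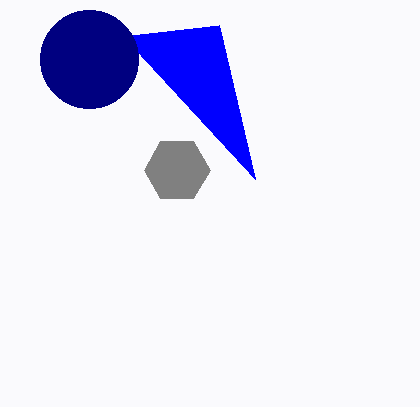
s_1 = 255
t_1 = 179
b_2 = 59
c_2 = 49
a_3 = 177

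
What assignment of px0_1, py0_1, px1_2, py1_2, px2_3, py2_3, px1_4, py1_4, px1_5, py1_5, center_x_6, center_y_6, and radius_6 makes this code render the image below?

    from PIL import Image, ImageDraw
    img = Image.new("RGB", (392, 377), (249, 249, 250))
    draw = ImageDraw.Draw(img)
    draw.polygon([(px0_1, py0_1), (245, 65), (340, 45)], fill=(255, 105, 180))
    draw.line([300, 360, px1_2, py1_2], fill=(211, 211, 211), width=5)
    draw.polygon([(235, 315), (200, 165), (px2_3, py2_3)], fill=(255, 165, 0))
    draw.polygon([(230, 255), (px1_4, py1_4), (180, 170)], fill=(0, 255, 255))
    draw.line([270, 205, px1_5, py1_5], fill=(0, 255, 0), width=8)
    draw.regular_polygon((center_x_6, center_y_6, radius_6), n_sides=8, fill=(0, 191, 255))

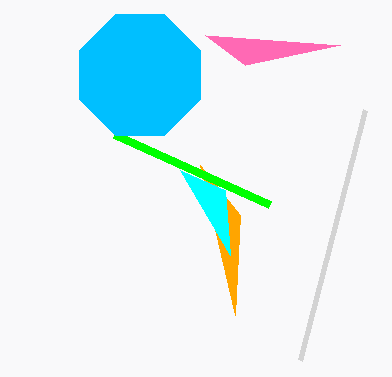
px0_1 = 205, py0_1 = 35, px1_2 = 365, py1_2 = 110, px2_3 = 240, py2_3 = 215, px1_4 = 225, py1_4 = 190, px1_5 = 115, py1_5 = 135, center_x_6 = 140, center_y_6 = 75, radius_6 = 65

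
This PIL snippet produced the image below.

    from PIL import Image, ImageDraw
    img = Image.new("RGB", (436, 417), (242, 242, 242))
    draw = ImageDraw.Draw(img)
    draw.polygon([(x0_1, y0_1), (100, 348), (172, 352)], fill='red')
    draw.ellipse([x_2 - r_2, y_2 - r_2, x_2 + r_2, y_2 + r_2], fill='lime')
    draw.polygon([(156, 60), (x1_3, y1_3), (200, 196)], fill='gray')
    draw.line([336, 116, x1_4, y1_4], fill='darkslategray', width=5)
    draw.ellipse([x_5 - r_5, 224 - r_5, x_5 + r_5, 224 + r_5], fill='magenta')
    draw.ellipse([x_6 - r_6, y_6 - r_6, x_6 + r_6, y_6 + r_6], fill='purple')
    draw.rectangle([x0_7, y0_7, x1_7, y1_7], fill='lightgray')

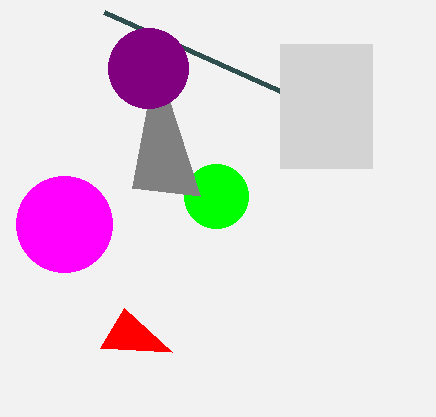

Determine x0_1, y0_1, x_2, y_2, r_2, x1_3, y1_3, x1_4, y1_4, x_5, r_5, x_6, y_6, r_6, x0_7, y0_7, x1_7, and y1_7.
x0_1 = 124; y0_1 = 308; x_2 = 216; y_2 = 196; r_2 = 32; x1_3 = 132; y1_3 = 188; x1_4 = 104; y1_4 = 12; x_5 = 64; r_5 = 48; x_6 = 148; y_6 = 68; r_6 = 40; x0_7 = 280; y0_7 = 44; x1_7 = 372; y1_7 = 168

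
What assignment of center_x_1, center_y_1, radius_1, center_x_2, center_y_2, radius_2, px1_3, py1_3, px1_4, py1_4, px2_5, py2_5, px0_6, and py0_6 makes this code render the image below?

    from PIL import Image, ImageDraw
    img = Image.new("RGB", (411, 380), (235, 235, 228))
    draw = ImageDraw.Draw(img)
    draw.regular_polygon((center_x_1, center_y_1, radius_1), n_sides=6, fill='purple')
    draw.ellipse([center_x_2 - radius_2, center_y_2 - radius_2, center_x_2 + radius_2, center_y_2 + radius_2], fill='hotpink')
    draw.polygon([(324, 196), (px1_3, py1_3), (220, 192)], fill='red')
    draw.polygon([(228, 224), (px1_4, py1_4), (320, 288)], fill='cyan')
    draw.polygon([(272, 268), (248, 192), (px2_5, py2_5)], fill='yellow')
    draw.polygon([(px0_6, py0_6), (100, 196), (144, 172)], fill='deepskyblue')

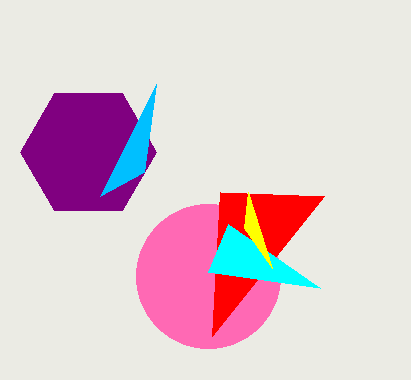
center_x_1 = 88
center_y_1 = 152
radius_1 = 68
center_x_2 = 208
center_y_2 = 276
radius_2 = 72
px1_3 = 212
py1_3 = 336
px1_4 = 208
py1_4 = 272
px2_5 = 244
py2_5 = 228
px0_6 = 156
py0_6 = 84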